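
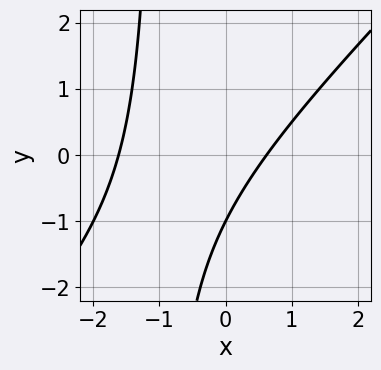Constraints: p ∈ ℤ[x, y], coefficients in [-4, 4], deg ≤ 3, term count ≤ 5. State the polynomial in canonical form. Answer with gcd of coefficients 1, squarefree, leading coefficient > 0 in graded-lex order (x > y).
x^2 - x*y + x - y - 1

First, the degree is 2 — no degree-1 curve has this shape.
Then, from the axis intercepts and sections: it crosses the y-axis at the gridline y = -1.
Finally, fitting integer coefficients to these (and the overall shape) gives p.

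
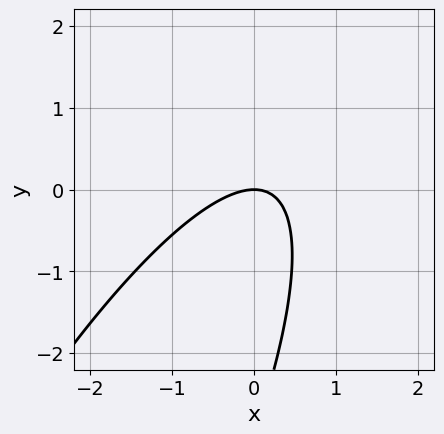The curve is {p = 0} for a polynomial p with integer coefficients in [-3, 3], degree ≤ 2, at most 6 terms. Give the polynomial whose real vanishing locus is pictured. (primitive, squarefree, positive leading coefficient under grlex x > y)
First, the degree is 2 — the shape is more complex than any degree-1 curve.
Then, against the integer gridlines: one x-axis crossing is at x = 0; it meets the y-axis at y = 0 (among the integer gridlines).
Finally, the integer polynomial consistent with all of this is the stated p.

3*x^2 - 3*x*y + y^2 + 3*y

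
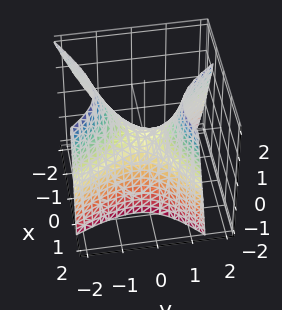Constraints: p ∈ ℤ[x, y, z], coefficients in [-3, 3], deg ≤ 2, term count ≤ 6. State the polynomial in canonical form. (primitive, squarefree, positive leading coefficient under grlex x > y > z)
3*x^2 - 3*x*y - 2*x*z - 3*y^2 + 3*z

The degree is 2 — a generic line meets the surface in up to 2 points.
Observable constraints: one x-axis crossing is at x = 0; one z-axis crossing is at z = 0; one y-axis crossing is at y = 0.
Putting this together gives p.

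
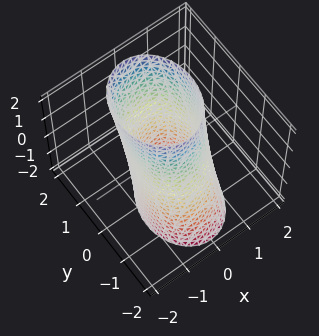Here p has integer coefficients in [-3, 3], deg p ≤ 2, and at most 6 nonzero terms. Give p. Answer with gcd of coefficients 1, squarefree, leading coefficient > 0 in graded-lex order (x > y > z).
First, degree: the shape is more complex than any degree-1 surface, so deg p = 2.
Next, observable constraints: the surface avoids every integer z-axis point in the box; among the integer gridlines, it crosses the x-axis at x ∈ {-1, 1}.
Finally, matching integer coefficients to the picture gives p.

3*x^2 + 2*y^2 - y*z - 3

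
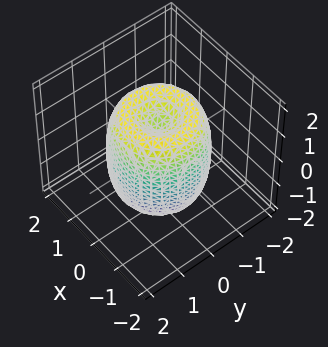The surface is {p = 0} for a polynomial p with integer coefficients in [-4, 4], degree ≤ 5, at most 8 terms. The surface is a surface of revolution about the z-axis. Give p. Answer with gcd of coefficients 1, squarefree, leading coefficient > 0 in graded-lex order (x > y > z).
2*x^4 + 4*x^2*y^2 + 2*y^4 - 3*x^2 - 3*y^2 + z^2 - 1

First, degree: the shape is more complex than any degree-3 surface, so deg p = 4.
Next, by symmetry, every cross-section ⟂ z is a circle, so x, y appear only via x² + y².
Next, from the visible intercepts: the z-axis gridline crossings are at z ∈ {-1, 1}; a circular section at z = 0 has radius between 1 and 2.
Finally, matching integer coefficients to the picture gives p.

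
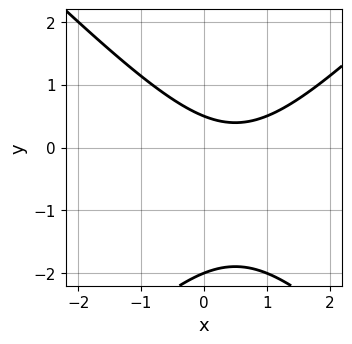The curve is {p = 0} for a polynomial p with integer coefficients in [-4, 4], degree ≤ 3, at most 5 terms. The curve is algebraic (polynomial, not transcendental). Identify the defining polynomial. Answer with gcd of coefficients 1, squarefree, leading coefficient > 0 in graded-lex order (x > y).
2*x^2 - 2*y^2 - 2*x - 3*y + 2

1. deg p = 2. A generic line meets the curve in up to 2 points.
2. From the axis intercepts and sections: no x-intercept at any integer in the box; one y-axis crossing is at y = -2.
3. Matching integer coefficients to the picture gives p.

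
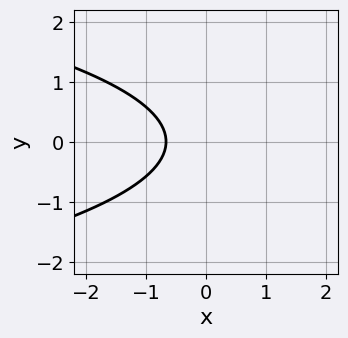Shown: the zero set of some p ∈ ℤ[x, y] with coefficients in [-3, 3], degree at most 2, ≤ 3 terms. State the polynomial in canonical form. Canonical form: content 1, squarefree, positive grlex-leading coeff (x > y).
3*y^2 + 3*x + 2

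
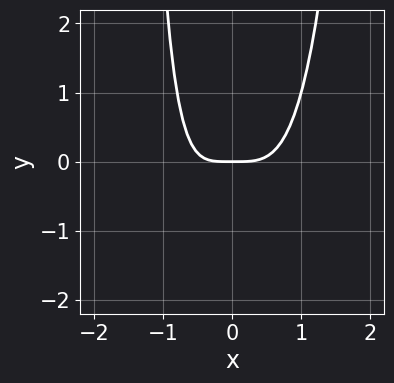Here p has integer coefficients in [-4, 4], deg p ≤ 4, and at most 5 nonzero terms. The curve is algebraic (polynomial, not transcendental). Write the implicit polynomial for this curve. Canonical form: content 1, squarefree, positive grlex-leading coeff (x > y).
1. The degree is 4 — a generic line meets the curve in up to 4 points.
2. From the axis intercepts and sections: it meets the x-axis at x = 0 (among the integer gridlines); it crosses the y-axis at the gridline y = 0.
3. Putting this together gives p.

3*x^4 - x*y - 2*y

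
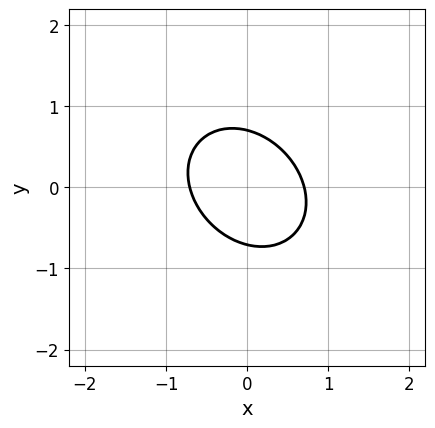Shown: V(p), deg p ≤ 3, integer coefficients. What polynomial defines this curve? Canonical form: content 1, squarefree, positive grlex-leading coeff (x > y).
deg p = 2. No degree-1 curve has this shape.
Putting this together gives p.

2*x^2 + x*y + 2*y^2 - 1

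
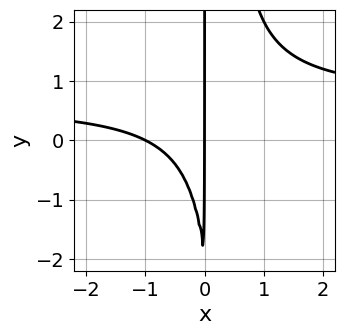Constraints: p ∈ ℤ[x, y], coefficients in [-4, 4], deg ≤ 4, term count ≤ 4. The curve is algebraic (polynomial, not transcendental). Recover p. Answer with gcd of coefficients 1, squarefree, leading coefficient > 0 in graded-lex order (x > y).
(a) Degree: no degree-2 curve has this shape, so deg p = 3.
(b) Reading off the gridlines: among the integer gridlines, it crosses the x-axis at x ∈ {-1, 0}; the visible y-axis segment lies entirely on the curve.
(c) The integer polynomial consistent with all of this is the stated p.

3*x^2*y - 2*x^2 - x*y - 2*x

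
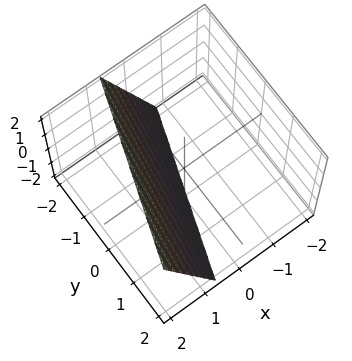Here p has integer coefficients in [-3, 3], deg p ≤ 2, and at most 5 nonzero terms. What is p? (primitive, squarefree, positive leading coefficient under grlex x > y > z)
3*x - y - z - 2

1. The degree is 1 — the surface is flat (a plane).
2. From the axis intercepts and sections: it meets the z-axis at z = -2 (among the integer gridlines); one y-axis crossing is at y = -2.
3. Together with the visible shape, these determine p as stated.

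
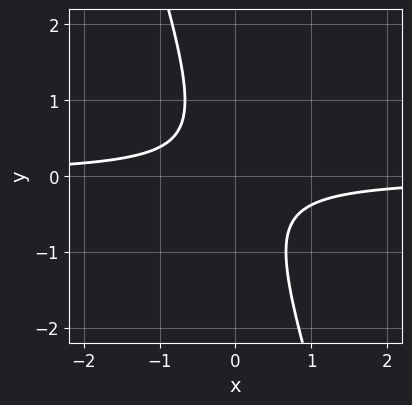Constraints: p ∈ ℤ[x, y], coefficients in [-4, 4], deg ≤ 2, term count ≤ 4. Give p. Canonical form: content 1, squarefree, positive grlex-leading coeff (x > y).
3*x*y + y^2 + 1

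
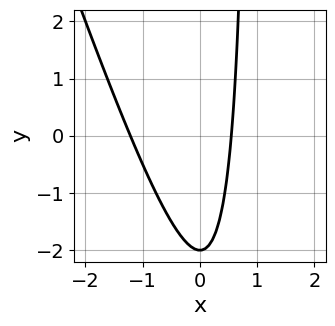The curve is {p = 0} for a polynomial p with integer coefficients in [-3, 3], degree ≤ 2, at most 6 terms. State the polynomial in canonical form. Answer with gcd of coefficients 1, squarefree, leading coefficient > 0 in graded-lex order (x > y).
First, the degree is 2 — the shape is more complex than any degree-1 curve.
Next, from the axis intercepts and sections: it crosses the y-axis at the gridline y = -2.
Finally, matching integer coefficients to the picture gives p.

3*x^2 + x*y + 2*x - y - 2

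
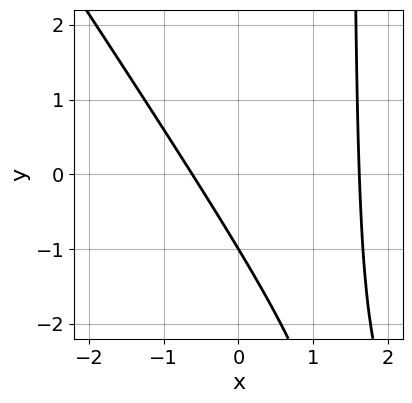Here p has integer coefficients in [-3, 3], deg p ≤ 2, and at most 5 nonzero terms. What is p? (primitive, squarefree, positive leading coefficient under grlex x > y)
Degree: a generic line meets the curve in up to 2 points, so deg p = 2.
Checking where it meets the axes: it meets the y-axis at y = -1 (among the integer gridlines).
Putting this together gives p.

3*x^2 + 2*x*y - 3*x - 3*y - 3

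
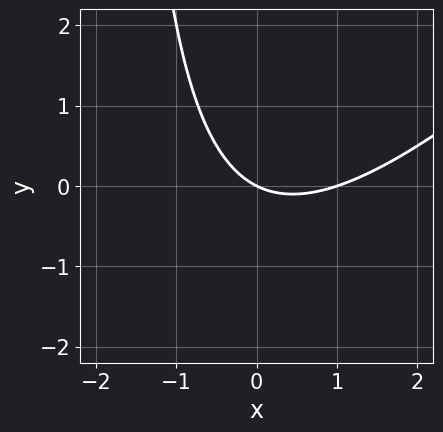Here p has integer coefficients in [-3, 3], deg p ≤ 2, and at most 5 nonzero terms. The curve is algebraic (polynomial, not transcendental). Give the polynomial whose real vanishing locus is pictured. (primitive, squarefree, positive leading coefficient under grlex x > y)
First, degree: no degree-1 curve has this shape, so deg p = 2.
Next, from the visible intercepts: the x-axis gridline crossings are at x ∈ {0, 1}; one y-axis crossing is at y = 0.
Finally, putting this together gives p.

x^2 - x*y - x - 2*y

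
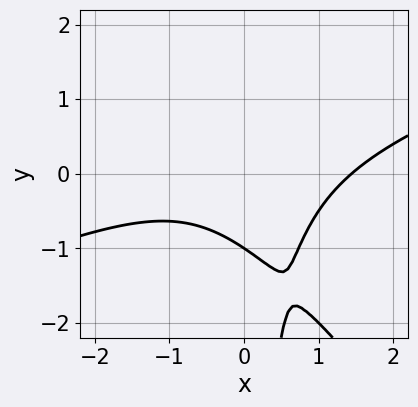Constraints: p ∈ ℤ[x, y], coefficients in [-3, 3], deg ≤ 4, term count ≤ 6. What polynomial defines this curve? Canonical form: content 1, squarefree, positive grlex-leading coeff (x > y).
1. The degree is 3 — no degree-2 curve has this shape.
2. Observable constraints: it crosses the y-axis at the gridline y = -1.
3. Assembling these constraints gives the stated polynomial.

x^3 - 2*x^2*y - 2*x*y^2 - 3*y - 3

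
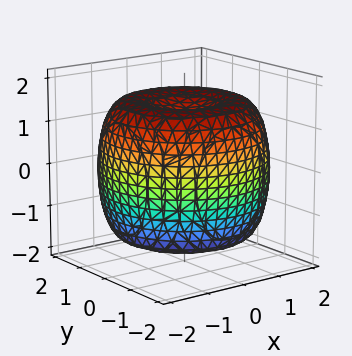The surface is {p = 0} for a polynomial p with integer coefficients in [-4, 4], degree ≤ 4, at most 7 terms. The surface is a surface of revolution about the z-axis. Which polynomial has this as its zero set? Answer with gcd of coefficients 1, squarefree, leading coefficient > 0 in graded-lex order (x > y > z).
x^4 + 2*x^2*y^2 + y^4 - 3*x^2 - 3*y^2 + 2*z^2 - 3

The degree is 4 — the shape is more complex than any degree-3 surface.
Symmetries: every cross-section ⟂ z is a circle, so x, y appear only via x² + y².
From the visible intercepts: a circular section at z = 0 has radius between 1 and 2.
These observations pin down the coefficients.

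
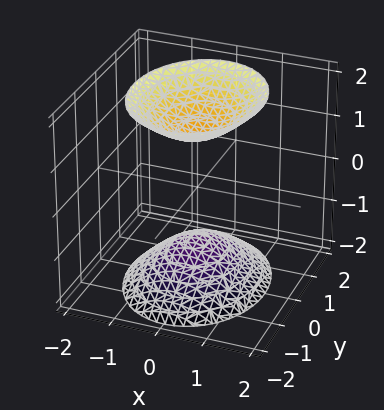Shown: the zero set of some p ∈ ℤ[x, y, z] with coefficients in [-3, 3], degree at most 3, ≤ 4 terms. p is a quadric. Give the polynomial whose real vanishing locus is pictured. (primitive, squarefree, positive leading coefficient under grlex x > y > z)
3*x^2 + 2*y^2 - 2*z^2 + 3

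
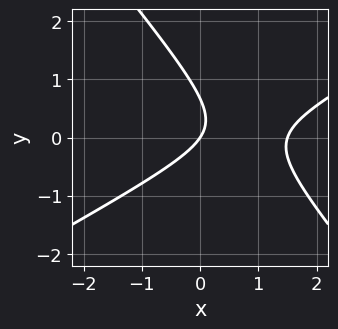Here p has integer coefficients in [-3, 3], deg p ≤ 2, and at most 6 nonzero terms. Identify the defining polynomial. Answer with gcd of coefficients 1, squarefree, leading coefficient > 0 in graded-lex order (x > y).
2*x^2 - 2*x*y - 3*y^2 - 3*x + 2*y

Degree: a generic line meets the curve in up to 2 points, so deg p = 2.
Checking where it meets the axes: it crosses the x-axis at the gridline x = 0; one y-axis crossing is at y = 0.
These observations pin down the coefficients.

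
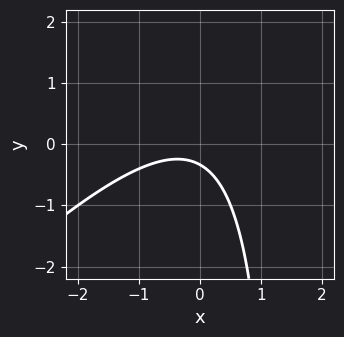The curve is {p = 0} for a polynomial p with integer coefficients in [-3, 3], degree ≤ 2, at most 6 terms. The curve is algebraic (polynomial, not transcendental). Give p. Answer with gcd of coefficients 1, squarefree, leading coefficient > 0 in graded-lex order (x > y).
1. deg p = 2.
2. From the visible intercepts: it misses every integer gridline on the x-axis.
3. Fitting integer coefficients to these (and the overall shape) gives p.

2*x^2 - 2*x*y + x + 3*y + 1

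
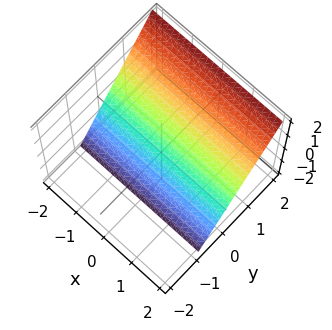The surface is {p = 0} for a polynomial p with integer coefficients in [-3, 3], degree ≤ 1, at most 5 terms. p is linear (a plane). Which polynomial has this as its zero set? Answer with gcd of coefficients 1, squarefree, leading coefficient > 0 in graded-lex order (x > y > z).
3*y - 2*z - 2

1. Degree: the surface is flat (a plane), so deg p = 1.
2. Observable constraints: no x-intercept at any integer in the box; it crosses the z-axis at the gridline z = -1.
3. Fitting integer coefficients to these (and the overall shape) gives p.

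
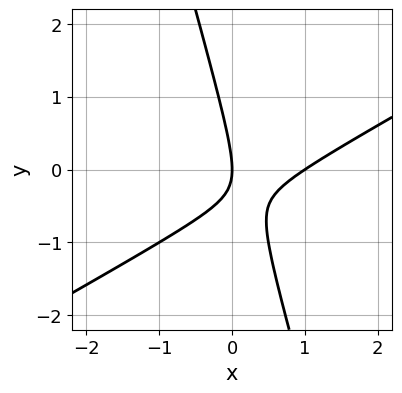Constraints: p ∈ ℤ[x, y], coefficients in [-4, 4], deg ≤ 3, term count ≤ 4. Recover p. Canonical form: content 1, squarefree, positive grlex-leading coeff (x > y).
2*x^2 - 3*x*y - y^2 - 2*x

1. deg p = 2. No degree-1 curve has this shape.
2. From the visible intercepts: one y-axis crossing is at y = 0; the x-axis gridline crossings are at x ∈ {0, 1}.
3. Matching integer coefficients to the picture gives p.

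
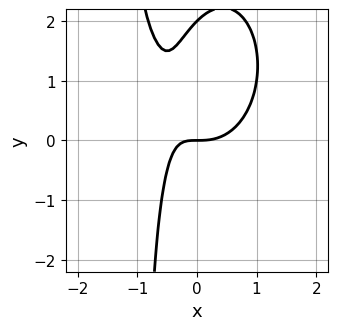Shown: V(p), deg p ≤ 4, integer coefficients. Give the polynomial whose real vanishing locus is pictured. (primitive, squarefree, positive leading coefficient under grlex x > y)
3*x^3 + x*y^2 - 3*x*y + y^2 - 2*y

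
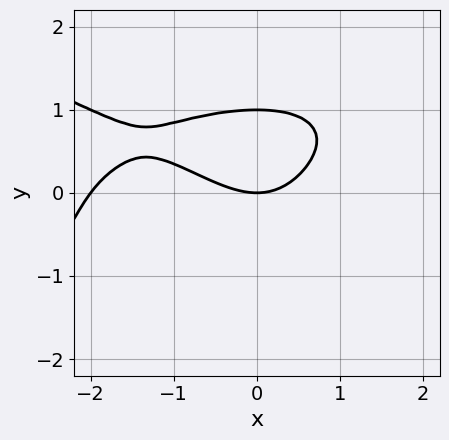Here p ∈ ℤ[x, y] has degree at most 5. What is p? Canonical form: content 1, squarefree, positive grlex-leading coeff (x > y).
3*y^4 + x^3 + 2*x^2 - 3*y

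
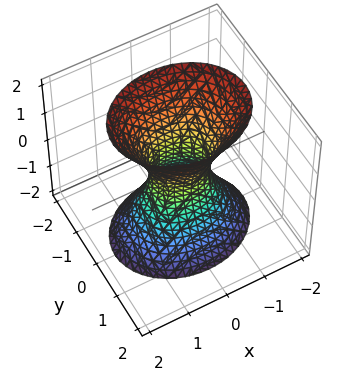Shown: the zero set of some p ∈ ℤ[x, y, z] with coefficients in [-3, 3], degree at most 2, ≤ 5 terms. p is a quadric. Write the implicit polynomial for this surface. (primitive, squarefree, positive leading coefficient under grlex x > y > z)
2*x^2 + 3*y^2 - z^2 - 1

1. The degree is 2 — an hourglass — one-sheet hyperboloid; a quadric.
2. Symmetries: mirror symmetry x ↦ −x ⇒ only even powers of x; it's symmetric under z → −z, forcing even powers of z; the y ↦ −y reflection is a symmetry, so y appears only in even powers.
3. From the visible intercepts: no z-intercept at any integer in the box.
4. These observations pin down the coefficients.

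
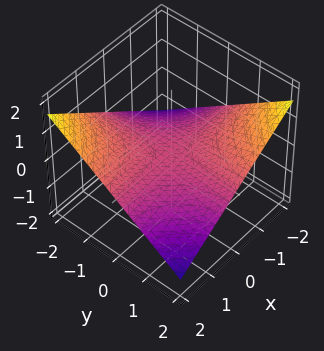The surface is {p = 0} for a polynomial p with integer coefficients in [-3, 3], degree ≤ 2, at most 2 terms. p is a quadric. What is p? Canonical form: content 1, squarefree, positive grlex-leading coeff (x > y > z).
x*y + 3*z

(a) The degree is 2 — a hyperbolic paraboloid; a quadric.
(b) Observable constraints: every point of the y-axis in the box is on the surface; it crosses the z-axis at the gridline z = 0; every point of the x-axis in the box is on the surface.
(c) Fitting integer coefficients to these (and the overall shape) gives p.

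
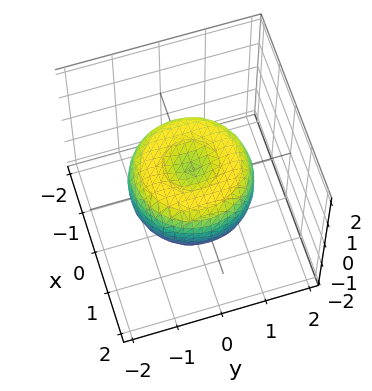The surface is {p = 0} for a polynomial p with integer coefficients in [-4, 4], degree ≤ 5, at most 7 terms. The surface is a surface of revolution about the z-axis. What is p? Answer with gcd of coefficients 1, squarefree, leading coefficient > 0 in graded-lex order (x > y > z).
First, the degree is 4 — no degree-3 surface has this shape.
Then, by symmetry, every cross-section ⟂ z is a circle, so x, y appear only via x² + y².
Then, observable constraints: a circular section at z = 0 has radius between 1 and 2.
Finally, the integer polynomial consistent with all of this is the stated p.

2*x^4 + 4*x^2*y^2 + 2*y^4 - 3*x^2 - 3*y^2 + 3*z^2 - 1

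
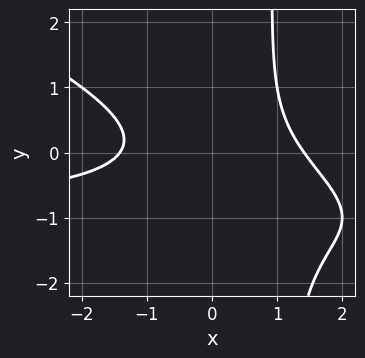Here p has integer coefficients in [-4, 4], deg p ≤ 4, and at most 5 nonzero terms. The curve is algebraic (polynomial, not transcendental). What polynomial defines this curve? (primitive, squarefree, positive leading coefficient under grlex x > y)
1. The degree is 3 — the shape is more complex than any degree-2 curve.
2. From the axis intercepts and sections: no y-intercept at any integer in the box.
3. Matching integer coefficients to the picture gives p.

x^2*y + 2*x*y^2 + x^2 - 2*y^2 - 2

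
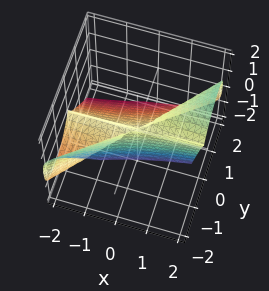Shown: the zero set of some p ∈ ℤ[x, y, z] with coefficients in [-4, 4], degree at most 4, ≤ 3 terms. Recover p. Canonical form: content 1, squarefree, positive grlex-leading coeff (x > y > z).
x*y^2 - y^3 - z^3

1. The degree is 3 — no degree-2 surface has this shape.
2. Observable constraints: every point of the x-axis in the box is on the surface; it crosses the z-axis at the gridline z = 0.
3. Matching integer coefficients to the picture gives p.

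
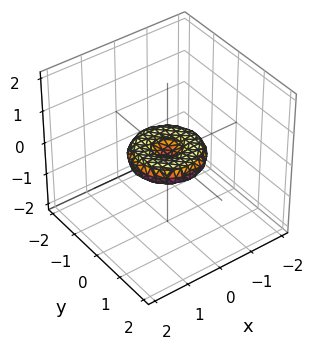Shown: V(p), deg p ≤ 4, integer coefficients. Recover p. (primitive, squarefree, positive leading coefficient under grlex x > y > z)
(a) deg p = 4. The shape is more complex than any degree-3 surface.
(b) Symmetries: the surface is invariant under rotation about z: p = q(x² + y², z).
(c) From the visible intercepts: a circular section at z = 0 has radius exactly 1; it meets the z-axis at z = 0 (among the integer gridlines); among the integer gridlines, it crosses the y-axis at y ∈ {-1, 0, 1}; among the integer gridlines, it crosses the x-axis at x ∈ {-1, 0, 1}.
(d) The integer polynomial consistent with all of this is the stated p.

x^4 + 2*x^2*y^2 + y^4 - x^2 - y^2 + 3*z^2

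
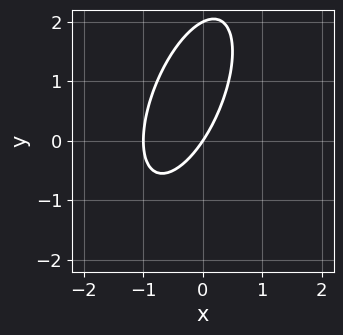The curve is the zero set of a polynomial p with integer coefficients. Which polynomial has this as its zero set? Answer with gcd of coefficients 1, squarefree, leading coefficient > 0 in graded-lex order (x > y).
The degree is 2 — no degree-1 curve has this shape.
Observable constraints: among the integer gridlines, it crosses the x-axis at x ∈ {-1, 0}; the y-axis gridline crossings are at y ∈ {0, 2}.
The integer polynomial consistent with all of this is the stated p.

3*x^2 - 2*x*y + y^2 + 3*x - 2*y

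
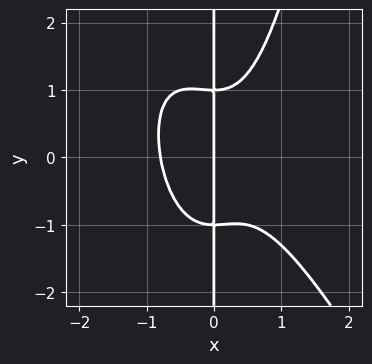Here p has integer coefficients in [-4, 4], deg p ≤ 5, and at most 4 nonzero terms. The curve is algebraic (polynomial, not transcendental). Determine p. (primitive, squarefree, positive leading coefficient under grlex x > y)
1. Degree: a generic line meets the curve in up to 4 points, so deg p = 4.
2. Checking where it meets the axes: every point of the y-axis in the box is on the curve; it crosses the x-axis at the gridline x = 0.
3. The integer polynomial consistent with all of this is the stated p.

2*x^4 + x^3*y - x*y^2 + x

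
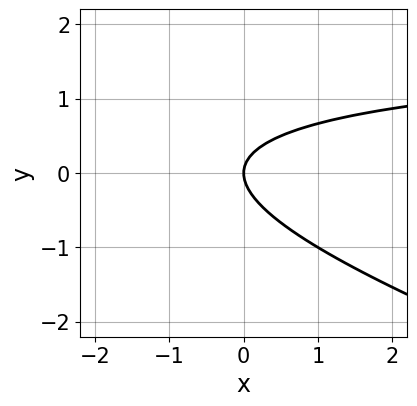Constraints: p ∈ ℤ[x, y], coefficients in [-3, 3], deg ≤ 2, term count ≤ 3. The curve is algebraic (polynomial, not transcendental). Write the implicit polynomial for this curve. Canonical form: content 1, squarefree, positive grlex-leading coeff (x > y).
x*y + 3*y^2 - 2*x

First, deg p = 2. The shape is more complex than any degree-1 curve.
Next, from the visible intercepts: it crosses the y-axis at the gridline y = 0; it crosses the x-axis at the gridline x = 0.
Finally, the integer polynomial consistent with all of this is the stated p.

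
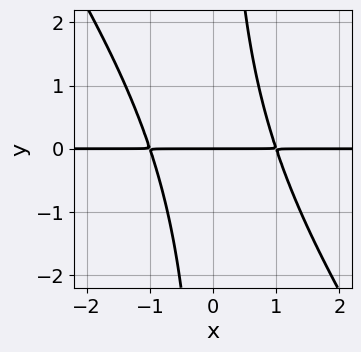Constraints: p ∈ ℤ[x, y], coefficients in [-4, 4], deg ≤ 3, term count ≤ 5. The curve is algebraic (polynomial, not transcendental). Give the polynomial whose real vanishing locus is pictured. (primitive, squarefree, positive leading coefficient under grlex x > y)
The degree is 3 — the shape is more complex than any degree-2 curve.
Observable constraints: the visible x-axis segment lies entirely on the curve; it crosses the y-axis at the gridline y = 0.
Assembling these constraints gives the stated polynomial.

3*x^2*y + 2*x*y^2 - 3*y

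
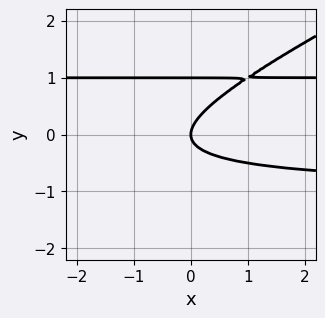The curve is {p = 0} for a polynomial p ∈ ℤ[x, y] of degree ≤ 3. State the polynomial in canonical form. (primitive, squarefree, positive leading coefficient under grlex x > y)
x*y^2 - 2*y^3 + 2*y^2 - x

(a) deg p = 3. The shape is more complex than any degree-2 curve.
(b) Checking where it meets the axes: among the integer gridlines, it crosses the y-axis at y ∈ {0, 1}; one x-axis crossing is at x = 0.
(c) Putting this together gives p.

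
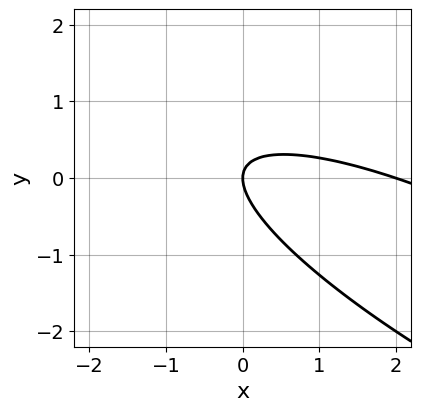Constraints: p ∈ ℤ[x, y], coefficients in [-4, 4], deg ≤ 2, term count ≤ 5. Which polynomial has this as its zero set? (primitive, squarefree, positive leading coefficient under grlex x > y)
x^2 + 3*x*y + 3*y^2 - 2*x

(a) Degree: no degree-1 curve has this shape, so deg p = 2.
(b) Against the integer gridlines: the x-axis gridline crossings are at x ∈ {0, 2}; it crosses the y-axis at the gridline y = 0.
(c) Matching integer coefficients to the picture gives p.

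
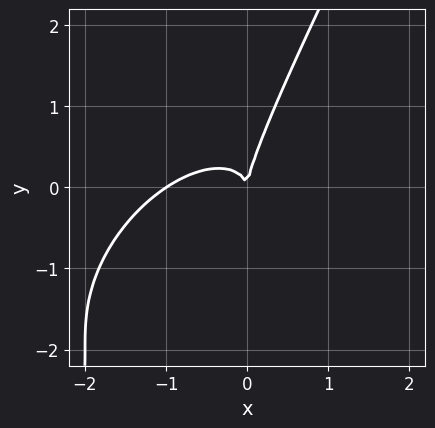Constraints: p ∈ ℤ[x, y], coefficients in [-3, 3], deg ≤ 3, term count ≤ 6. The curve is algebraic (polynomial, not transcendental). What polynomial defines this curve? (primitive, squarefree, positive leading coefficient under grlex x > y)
First, deg p = 3.
Then, from the visible intercepts: the x-axis gridline crossings are at x ∈ {-1, 0}; it meets the y-axis at y = 0 (among the integer gridlines).
Finally, solving for integer coefficients yields p as stated.

2*x^3 - 3*x^2*y + 3*x*y^2 - y^3 + 2*x^2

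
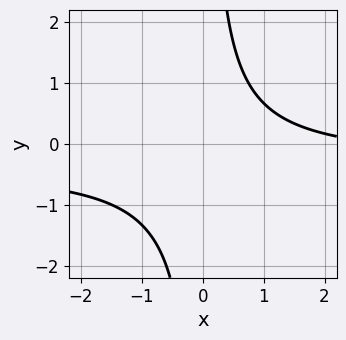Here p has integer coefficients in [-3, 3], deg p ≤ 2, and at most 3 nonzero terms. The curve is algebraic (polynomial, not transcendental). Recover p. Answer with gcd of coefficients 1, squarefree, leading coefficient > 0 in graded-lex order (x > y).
3*x*y + x - 3

Degree: the shape is more complex than any degree-1 curve, so deg p = 2.
Observable constraints: no x-intercept at any integer in the box; it misses every integer gridline on the y-axis.
Fitting integer coefficients to these (and the overall shape) gives p.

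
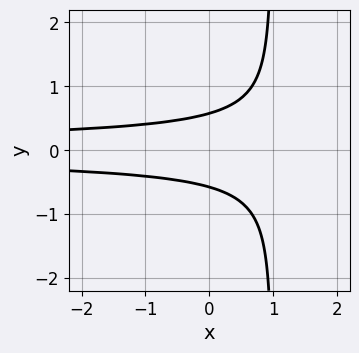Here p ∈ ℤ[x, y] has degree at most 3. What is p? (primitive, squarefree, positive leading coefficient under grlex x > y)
First, the degree is 3 — a generic line meets the curve in up to 3 points.
Next, symmetries: mirror symmetry y ↦ −y ⇒ only even powers of y.
Then, observable constraints: it misses every integer gridline on the x-axis.
Finally, matching integer coefficients to the picture gives p.

3*x*y^2 - 3*y^2 + 1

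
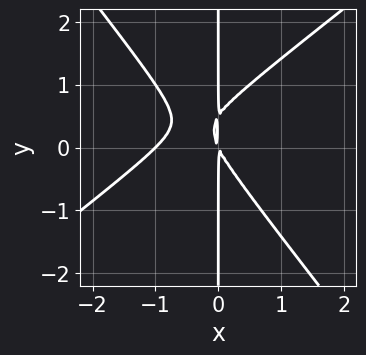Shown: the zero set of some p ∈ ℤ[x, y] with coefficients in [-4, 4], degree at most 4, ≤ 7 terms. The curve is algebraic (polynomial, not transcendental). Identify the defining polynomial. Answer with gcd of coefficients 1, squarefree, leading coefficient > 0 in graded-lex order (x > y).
2*x^3 - x^2*y - 2*x*y^2 + 2*x^2 + x*y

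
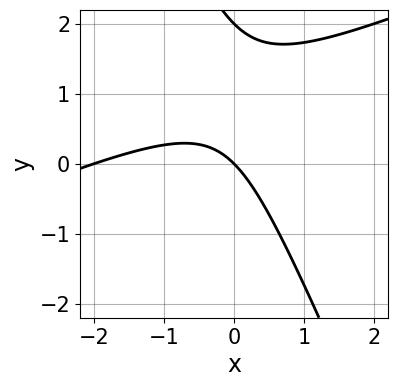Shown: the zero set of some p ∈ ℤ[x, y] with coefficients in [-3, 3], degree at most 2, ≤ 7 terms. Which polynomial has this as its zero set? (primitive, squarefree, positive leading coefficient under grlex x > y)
x^2 - 2*x*y - y^2 + 2*x + 2*y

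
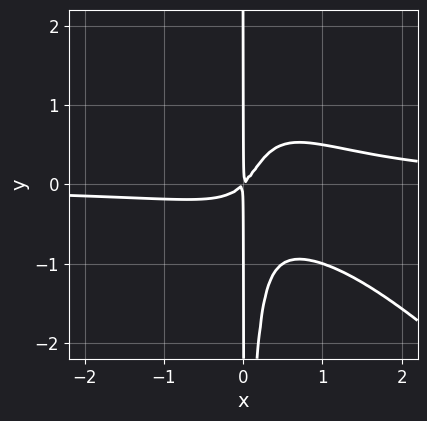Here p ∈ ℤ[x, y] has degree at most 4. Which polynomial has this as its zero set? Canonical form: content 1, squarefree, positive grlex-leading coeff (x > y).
First, degree: a generic line meets the curve in up to 4 points, so deg p = 4.
Then, checking where it meets the axes: the visible y-axis segment lies entirely on the curve.
Finally, together with the visible shape, these determine p as stated.

2*x^3*y + 2*x^2*y^2 - 2*x^2*y - x^2 + x*y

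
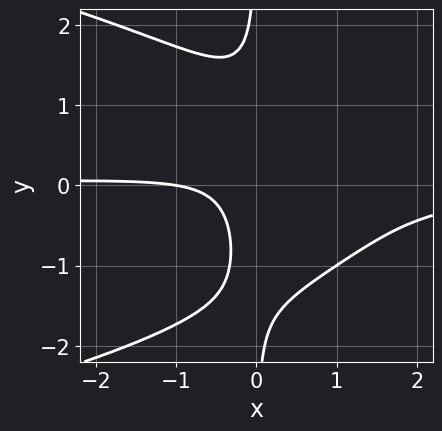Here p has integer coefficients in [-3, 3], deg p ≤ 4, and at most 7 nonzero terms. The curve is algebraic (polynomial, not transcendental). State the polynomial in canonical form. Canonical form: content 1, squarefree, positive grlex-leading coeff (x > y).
2*x*y^3 + 3*x^2*y - 3*x*y + x + 1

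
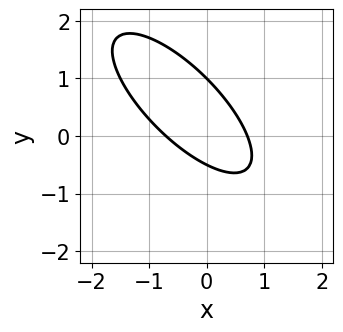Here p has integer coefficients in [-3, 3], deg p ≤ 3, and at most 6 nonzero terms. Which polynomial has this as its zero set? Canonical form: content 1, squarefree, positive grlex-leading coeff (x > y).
2*x^2 + 3*x*y + 2*y^2 - y - 1

1. Degree: no degree-1 curve has this shape, so deg p = 2.
2. From the visible intercepts: it crosses the y-axis at the gridline y = 1.
3. The integer polynomial consistent with all of this is the stated p.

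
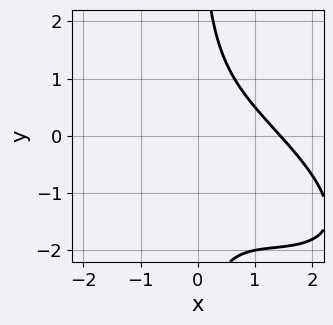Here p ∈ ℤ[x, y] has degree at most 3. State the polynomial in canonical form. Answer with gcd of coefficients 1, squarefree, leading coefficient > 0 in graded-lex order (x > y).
x^3 + 2*x^2*y + 2*x*y^2 + x*y - 3

(a) The degree is 3 — the shape is more complex than any degree-2 curve.
(b) Against the integer gridlines: it misses every integer gridline on the y-axis.
(c) Assembling these constraints gives the stated polynomial.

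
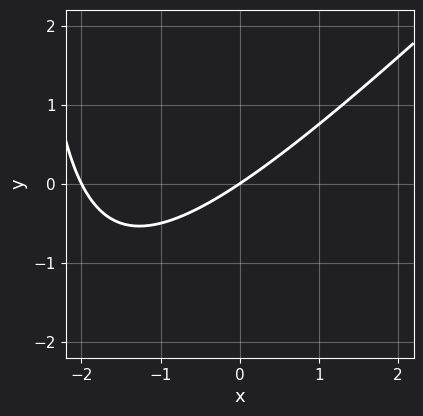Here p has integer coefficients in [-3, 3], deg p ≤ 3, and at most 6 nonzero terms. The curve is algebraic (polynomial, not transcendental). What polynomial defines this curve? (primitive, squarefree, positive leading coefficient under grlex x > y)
1. deg p = 2. No degree-1 curve has this shape.
2. From the axis intercepts and sections: the x-axis gridline crossings are at x ∈ {-2, 0}; one y-axis crossing is at y = 0.
3. Matching integer coefficients to the picture gives p.

x^2 - x*y + 2*x - 3*y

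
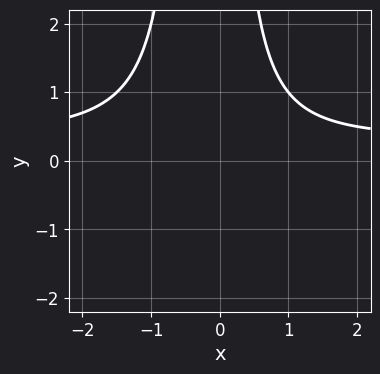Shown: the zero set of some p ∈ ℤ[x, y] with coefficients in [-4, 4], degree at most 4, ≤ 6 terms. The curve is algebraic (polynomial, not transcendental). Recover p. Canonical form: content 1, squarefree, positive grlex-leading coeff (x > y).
3*x^2*y - x^2 + x*y - 3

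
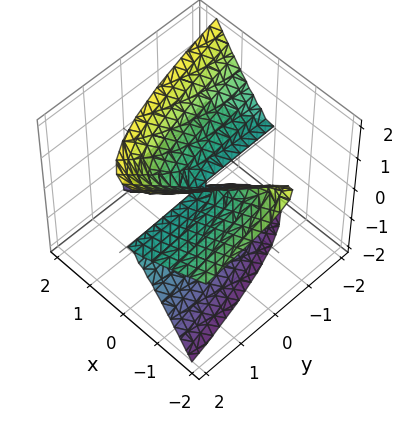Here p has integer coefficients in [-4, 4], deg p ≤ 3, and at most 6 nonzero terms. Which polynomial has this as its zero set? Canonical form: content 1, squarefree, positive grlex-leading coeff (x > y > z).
Degree: a generic line meets the surface in up to 3 points, so deg p = 3.
Observable constraints: the visible y-axis segment lies entirely on the surface; one x-axis crossing is at x = 0.
These observations pin down the coefficients.

x^3 + 2*x^2*z + y*z^2 - z^3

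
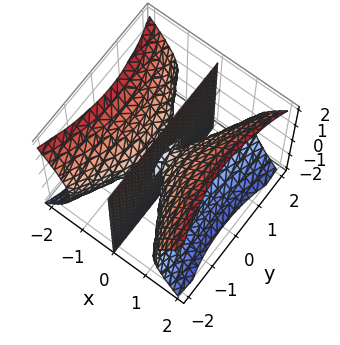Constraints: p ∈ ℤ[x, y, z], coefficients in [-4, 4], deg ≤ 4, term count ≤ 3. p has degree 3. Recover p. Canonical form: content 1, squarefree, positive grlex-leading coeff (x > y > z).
3*x^3 - x*y^2 - 2*x*z^2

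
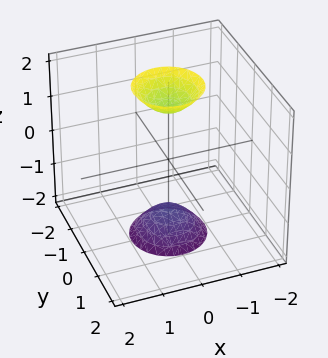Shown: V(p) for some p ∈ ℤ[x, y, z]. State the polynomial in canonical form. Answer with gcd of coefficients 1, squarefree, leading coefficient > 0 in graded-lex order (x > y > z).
3*x^2 + 3*y^2 - z^2 + 2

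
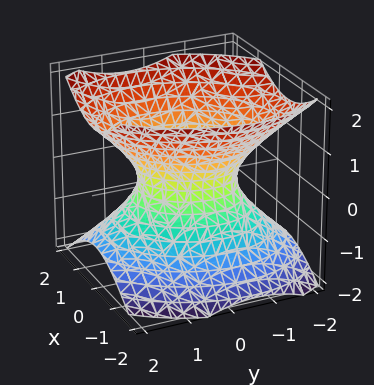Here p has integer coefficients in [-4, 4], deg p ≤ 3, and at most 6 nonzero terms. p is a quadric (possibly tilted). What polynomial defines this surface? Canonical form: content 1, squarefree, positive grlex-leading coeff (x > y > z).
(a) deg p = 2.
(b) Reading off the gridlines: the surface avoids every integer z-axis point in the box; the y-axis gridline crossings are at y ∈ {-1, 1}.
(c) The integer polynomial consistent with all of this is the stated p.

3*x^2 - x*y + 2*y^2 - 3*z^2 - 2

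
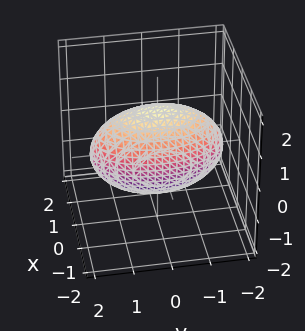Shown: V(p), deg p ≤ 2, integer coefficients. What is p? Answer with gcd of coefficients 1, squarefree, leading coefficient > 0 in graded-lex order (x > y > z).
3*x^2 + y^2 + 2*z^2 - 3

(a) Degree: bounded and convex; a quadric, so deg p = 2.
(b) Symmetries: it's symmetric under y → −y, forcing even powers of y; it's symmetric under x → −x, forcing even powers of x; mirror symmetry z ↦ −z ⇒ only even powers of z.
(c) From the visible intercepts: among the integer gridlines, it crosses the x-axis at x ∈ {-1, 1}.
(d) Solving for integer coefficients yields p as stated.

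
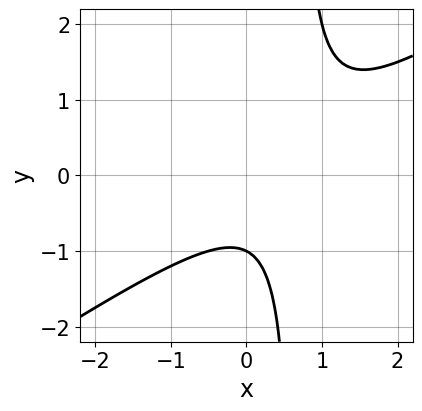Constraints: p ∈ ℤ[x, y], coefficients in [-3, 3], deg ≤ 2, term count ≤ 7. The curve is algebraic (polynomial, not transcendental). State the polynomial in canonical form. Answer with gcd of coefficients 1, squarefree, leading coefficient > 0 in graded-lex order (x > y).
(a) Degree: no degree-1 curve has this shape, so deg p = 2.
(b) Checking where it meets the axes: it crosses the y-axis at the gridline y = -1; no x-intercept at any integer in the box.
(c) Solving for integer coefficients yields p as stated.

2*x^2 - 3*x*y - 2*x + 2*y + 2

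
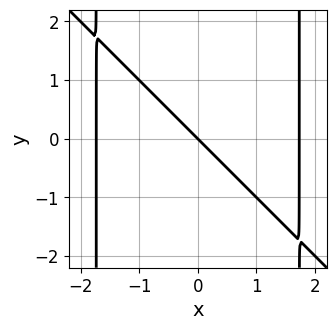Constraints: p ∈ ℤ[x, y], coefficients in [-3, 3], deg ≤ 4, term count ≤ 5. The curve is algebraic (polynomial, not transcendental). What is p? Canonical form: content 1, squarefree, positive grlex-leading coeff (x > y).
x^3 + x^2*y - 3*x - 3*y

1. The degree is 3 — no degree-2 curve has this shape.
2. From the axis intercepts and sections: it meets the x-axis at x = 0 (among the integer gridlines); one y-axis crossing is at y = 0.
3. Putting this together gives p.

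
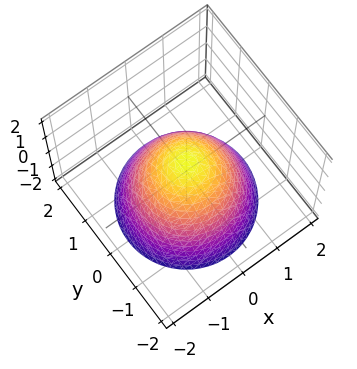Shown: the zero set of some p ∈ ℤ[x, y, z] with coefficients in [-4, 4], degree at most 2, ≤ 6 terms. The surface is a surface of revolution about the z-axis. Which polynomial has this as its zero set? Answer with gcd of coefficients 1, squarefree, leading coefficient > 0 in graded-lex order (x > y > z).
3*x^2 + 3*y^2 + 3*z - 2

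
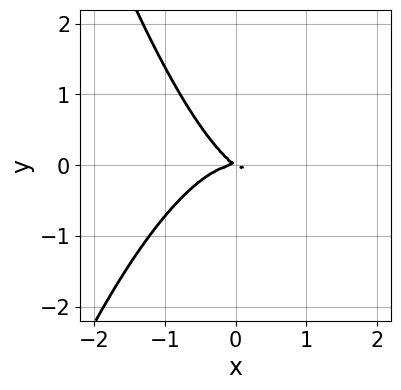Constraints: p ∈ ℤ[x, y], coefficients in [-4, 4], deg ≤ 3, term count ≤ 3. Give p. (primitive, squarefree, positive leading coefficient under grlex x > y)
3*x^3 + 2*x*y + 3*y^2

First, the degree is 3 — a generic line meets the curve in up to 3 points.
Then, reading off the gridlines: it crosses the x-axis at the gridline x = 0; it crosses the y-axis at the gridline y = 0.
Finally, solving for integer coefficients yields p as stated.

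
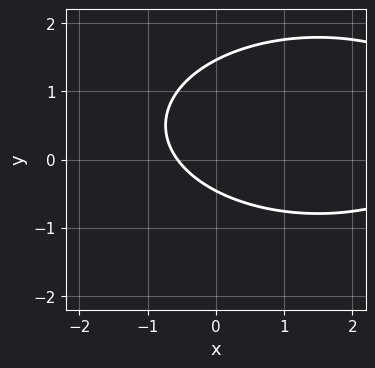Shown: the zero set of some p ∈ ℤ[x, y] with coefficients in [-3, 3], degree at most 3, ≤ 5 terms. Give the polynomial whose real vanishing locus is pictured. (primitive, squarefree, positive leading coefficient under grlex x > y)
x^2 + 3*y^2 - 3*x - 3*y - 2

(a) deg p = 2.
(b) The integer polynomial consistent with all of this is the stated p.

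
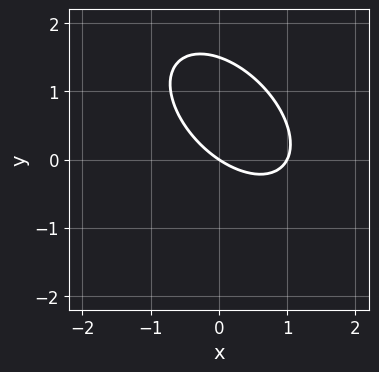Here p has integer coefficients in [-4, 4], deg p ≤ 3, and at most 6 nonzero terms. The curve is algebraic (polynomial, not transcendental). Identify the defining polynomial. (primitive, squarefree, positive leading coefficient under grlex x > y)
2*x^2 + 2*x*y + 2*y^2 - 2*x - 3*y

First, degree: no degree-1 curve has this shape, so deg p = 2.
Next, reading off the gridlines: among the integer gridlines, it crosses the x-axis at x ∈ {0, 1}; it crosses the y-axis at the gridline y = 0.
Finally, assembling these constraints gives the stated polynomial.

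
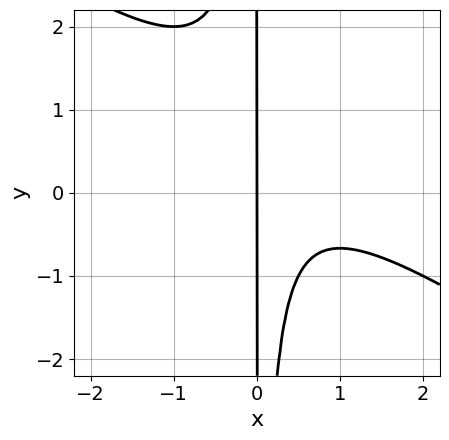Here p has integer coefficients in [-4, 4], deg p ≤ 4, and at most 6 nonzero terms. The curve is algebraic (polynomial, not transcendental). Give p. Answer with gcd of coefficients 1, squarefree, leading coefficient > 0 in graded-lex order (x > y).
2*x^3 + 3*x^2*y - 2*x^2 + 2*x

1. The degree is 3 — the shape is more complex than any degree-2 curve.
2. Checking where it meets the axes: one x-axis crossing is at x = 0; every point of the y-axis in the box is on the curve.
3. Matching integer coefficients to the picture gives p.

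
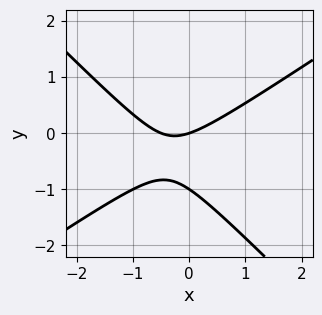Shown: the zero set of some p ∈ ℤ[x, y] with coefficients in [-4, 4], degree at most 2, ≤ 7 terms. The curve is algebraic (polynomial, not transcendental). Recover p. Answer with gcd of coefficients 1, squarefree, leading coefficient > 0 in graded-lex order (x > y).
2*x^2 - x*y - 3*y^2 + x - 3*y

1. deg p = 2. The shape is more complex than any degree-1 curve.
2. Observable constraints: one x-axis crossing is at x = 0; among the integer gridlines, it crosses the y-axis at y ∈ {-1, 0}.
3. Together with the visible shape, these determine p as stated.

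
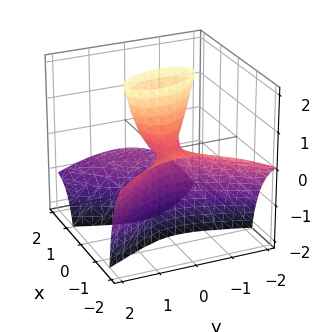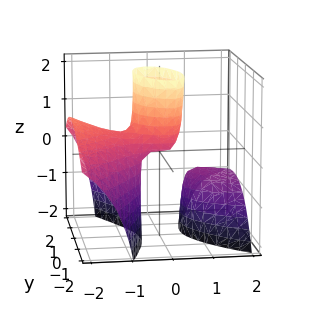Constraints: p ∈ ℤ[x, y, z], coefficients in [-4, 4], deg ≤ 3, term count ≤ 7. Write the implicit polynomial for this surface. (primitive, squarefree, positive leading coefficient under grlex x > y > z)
x^3 + 3*x^2*z + x*y*z + 2*y^2 - z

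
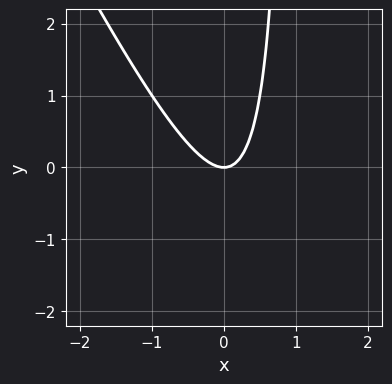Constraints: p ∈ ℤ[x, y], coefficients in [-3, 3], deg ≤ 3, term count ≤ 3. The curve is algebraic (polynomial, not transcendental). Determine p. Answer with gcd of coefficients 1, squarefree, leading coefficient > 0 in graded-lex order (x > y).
2*x^2 + x*y - y

(a) Degree: the shape is more complex than any degree-1 curve, so deg p = 2.
(b) Against the integer gridlines: it meets the y-axis at y = 0 (among the integer gridlines); it meets the x-axis at x = 0 (among the integer gridlines).
(c) The integer polynomial consistent with all of this is the stated p.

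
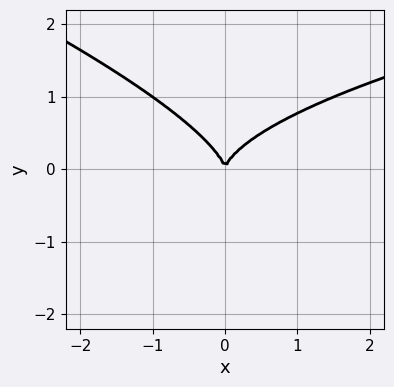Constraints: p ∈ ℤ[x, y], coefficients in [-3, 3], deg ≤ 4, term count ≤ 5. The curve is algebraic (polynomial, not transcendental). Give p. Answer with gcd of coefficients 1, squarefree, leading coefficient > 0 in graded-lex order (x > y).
x*y^2 + 3*y^3 - 2*x^2

1. deg p = 3. No degree-2 curve has this shape.
2. Checking where it meets the axes: it meets the y-axis at y = 0 (among the integer gridlines); it meets the x-axis at x = 0 (among the integer gridlines).
3. Assembling these constraints gives the stated polynomial.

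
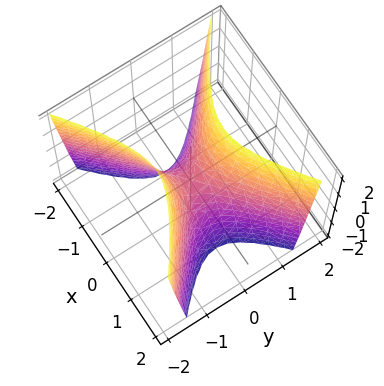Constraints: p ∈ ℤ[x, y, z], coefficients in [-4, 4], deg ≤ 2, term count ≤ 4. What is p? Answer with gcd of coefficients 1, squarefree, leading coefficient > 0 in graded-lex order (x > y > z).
First, deg p = 2.
Then, symmetries: it's symmetric under x → −x, forcing even powers of x; mirror symmetry y ↦ −y ⇒ only even powers of y.
Next, from the axis intercepts and sections: one x-axis crossing is at x = 0; it meets the z-axis at z = 0 (among the integer gridlines); it crosses the y-axis at the gridline y = 0.
Finally, the integer polynomial consistent with all of this is the stated p.

2*x^2 - 3*y^2 + z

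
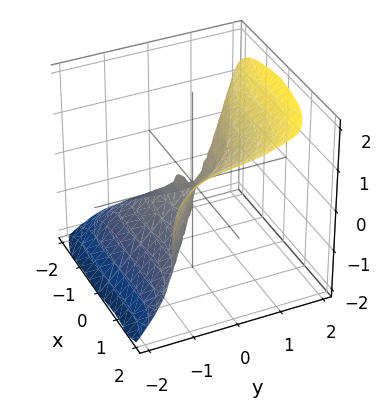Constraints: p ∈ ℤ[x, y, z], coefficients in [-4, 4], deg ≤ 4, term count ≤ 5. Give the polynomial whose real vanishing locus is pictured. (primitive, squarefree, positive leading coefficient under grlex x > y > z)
deg p = 3. No degree-2 surface has this shape.
Checking where it meets the axes: it crosses the y-axis at the gridline y = 0; one z-axis crossing is at z = 0; one x-axis crossing is at x = 0.
These observations pin down the coefficients.

x^3 + 2*y^3 - 2*z^3 + x*y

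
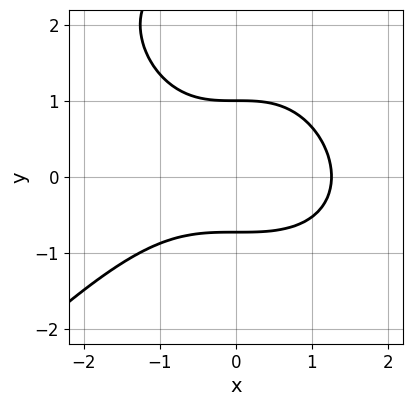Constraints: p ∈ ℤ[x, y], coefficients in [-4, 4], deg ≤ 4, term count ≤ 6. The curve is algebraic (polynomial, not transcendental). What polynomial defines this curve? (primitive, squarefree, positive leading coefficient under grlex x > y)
x^3 - y^3 + 3*y^2 - 2

First, the degree is 3 — no degree-2 curve has this shape.
Then, from the visible intercepts: it meets the y-axis at y = 1 (among the integer gridlines).
Finally, together with the visible shape, these determine p as stated.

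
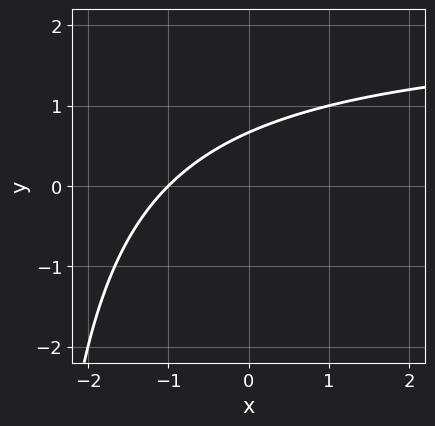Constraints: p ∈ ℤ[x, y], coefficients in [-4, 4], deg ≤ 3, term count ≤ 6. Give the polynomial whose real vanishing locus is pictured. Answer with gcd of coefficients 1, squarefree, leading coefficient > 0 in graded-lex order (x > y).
x*y - 2*x + 3*y - 2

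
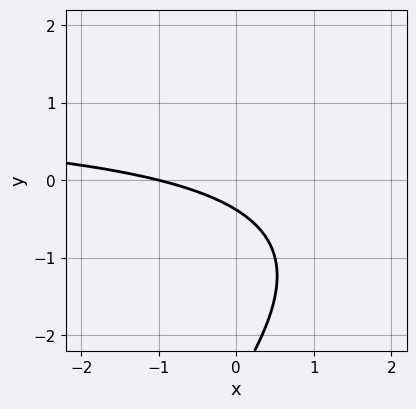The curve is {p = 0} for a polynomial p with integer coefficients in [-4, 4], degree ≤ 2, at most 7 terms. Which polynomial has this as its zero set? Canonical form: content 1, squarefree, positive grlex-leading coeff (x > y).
Degree: no degree-1 curve has this shape, so deg p = 2.
Against the integer gridlines: one x-axis crossing is at x = -1.
Assembling these constraints gives the stated polynomial.

x*y - y^2 - x - 3*y - 1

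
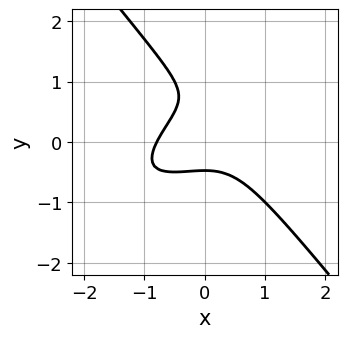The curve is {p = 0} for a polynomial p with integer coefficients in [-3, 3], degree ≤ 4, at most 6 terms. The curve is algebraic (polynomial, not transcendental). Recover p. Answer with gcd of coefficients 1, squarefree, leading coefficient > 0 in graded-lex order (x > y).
(a) Degree: the shape is more complex than any degree-2 curve, so deg p = 3.
(b) Matching integer coefficients to the picture gives p.

2*x^3 - 3*x^2*y + 3*y^3 - 3*y^2 + 1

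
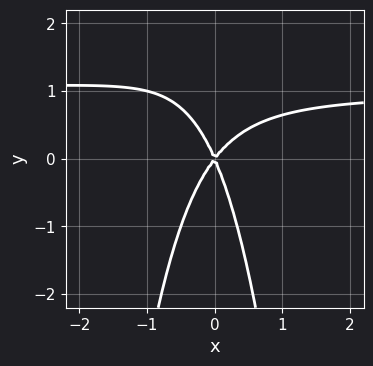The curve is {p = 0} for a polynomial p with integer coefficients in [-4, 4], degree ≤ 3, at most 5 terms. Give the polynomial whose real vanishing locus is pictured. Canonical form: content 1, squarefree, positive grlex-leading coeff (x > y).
3*x^2*y - 3*x^2 + x*y + y^2

(a) Degree: a generic line meets the curve in up to 3 points, so deg p = 3.
(b) From the axis intercepts and sections: it crosses the y-axis at the gridline y = 0; one x-axis crossing is at x = 0.
(c) Matching integer coefficients to the picture gives p.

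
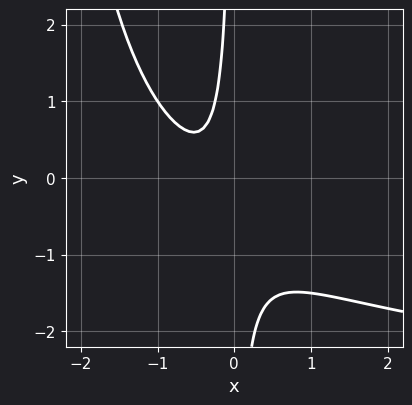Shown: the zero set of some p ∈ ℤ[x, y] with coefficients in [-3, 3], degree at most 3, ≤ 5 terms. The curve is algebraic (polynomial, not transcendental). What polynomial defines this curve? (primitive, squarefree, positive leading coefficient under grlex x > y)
x^2*y + 3*x^2 + 3*x*y + 2*x + 1

1. Degree: a generic line meets the curve in up to 3 points, so deg p = 3.
2. Reading off the gridlines: the curve avoids every integer y-axis point in the box; no x-intercept at any integer in the box.
3. Matching integer coefficients to the picture gives p.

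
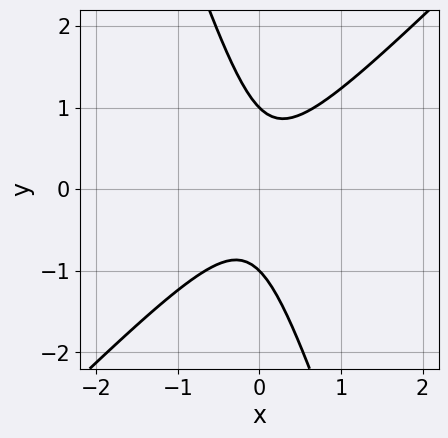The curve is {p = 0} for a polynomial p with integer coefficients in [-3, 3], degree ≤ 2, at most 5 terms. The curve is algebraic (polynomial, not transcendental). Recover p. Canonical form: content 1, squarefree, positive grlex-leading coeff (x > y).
Degree: no degree-1 curve has this shape, so deg p = 2.
From the axis intercepts and sections: the y-axis gridline crossings are at y ∈ {-1, 1}; the curve avoids every integer x-axis point in the box.
Fitting integer coefficients to these (and the overall shape) gives p.

3*x^2 - 2*x*y - y^2 + 1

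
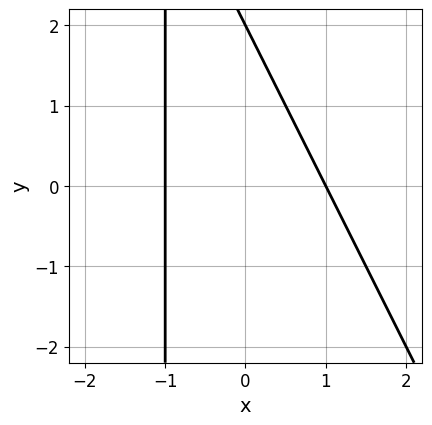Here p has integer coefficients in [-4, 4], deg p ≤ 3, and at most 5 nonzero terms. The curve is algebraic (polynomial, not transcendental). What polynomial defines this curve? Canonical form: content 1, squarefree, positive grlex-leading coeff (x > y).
2*x^2 + x*y + y - 2

1. Degree: the shape is more complex than any degree-1 curve, so deg p = 2.
2. Checking where it meets the axes: the x-axis gridline crossings are at x ∈ {-1, 1}; it meets the y-axis at y = 2 (among the integer gridlines).
3. Assembling these constraints gives the stated polynomial.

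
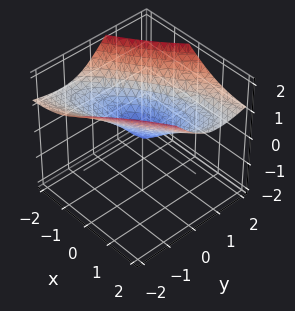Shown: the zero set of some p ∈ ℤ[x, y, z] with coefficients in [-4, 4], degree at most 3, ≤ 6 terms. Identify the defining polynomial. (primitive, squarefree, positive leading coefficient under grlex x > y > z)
First, degree: a generic line meets the surface in up to 3 points, so deg p = 3.
Next, checking where it meets the axes: one x-axis crossing is at x = 0; one z-axis crossing is at z = 0.
Finally, assembling these constraints gives the stated polynomial.

2*x*y*z + z^3 - x^2 - 2*y^2 + z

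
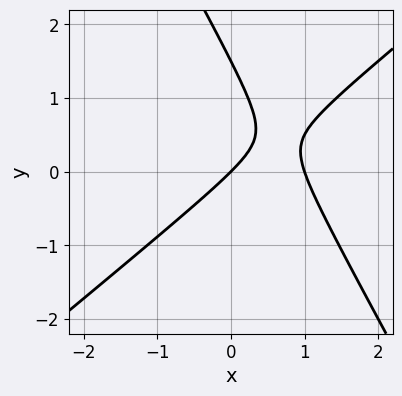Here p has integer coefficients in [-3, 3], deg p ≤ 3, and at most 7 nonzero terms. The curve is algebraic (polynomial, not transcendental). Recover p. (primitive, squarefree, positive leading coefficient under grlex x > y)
3*x^2 - 2*x*y - 2*y^2 - 3*x + 3*y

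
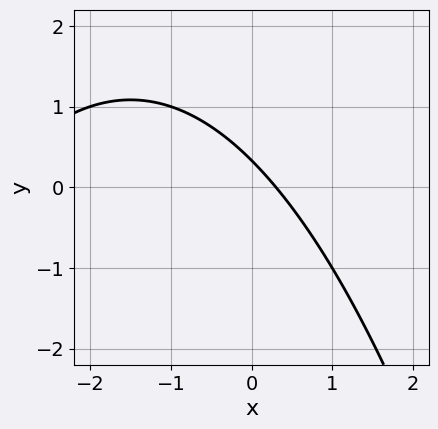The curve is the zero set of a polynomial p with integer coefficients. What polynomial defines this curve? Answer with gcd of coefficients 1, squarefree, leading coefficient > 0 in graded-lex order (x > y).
x^2 + 3*x + 3*y - 1

1. Degree: a generic line meets the curve in up to 2 points, so deg p = 2.
2. Solving for integer coefficients yields p as stated.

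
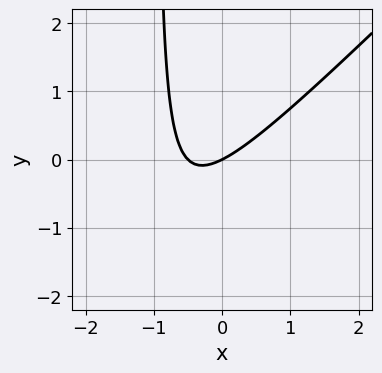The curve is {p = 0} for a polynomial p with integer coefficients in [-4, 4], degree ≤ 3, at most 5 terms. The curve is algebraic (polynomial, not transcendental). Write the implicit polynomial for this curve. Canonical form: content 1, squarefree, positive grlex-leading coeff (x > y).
(a) The degree is 2 — no degree-1 curve has this shape.
(b) From the axis intercepts and sections: it crosses the x-axis at the gridline x = 0; one y-axis crossing is at y = 0.
(c) Solving for integer coefficients yields p as stated.

2*x^2 - 2*x*y + x - 2*y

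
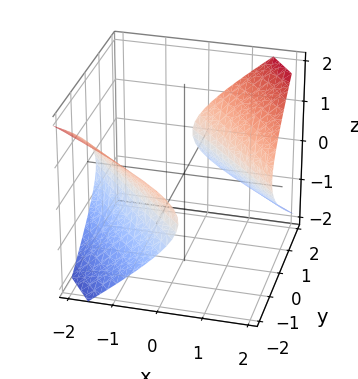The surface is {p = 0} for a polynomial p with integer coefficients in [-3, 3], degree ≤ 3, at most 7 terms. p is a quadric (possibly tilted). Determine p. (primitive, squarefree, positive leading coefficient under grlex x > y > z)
x^2 + 2*x*y + x*z + y^2 - 3*z^2 - 3

I count 2 distinct pieces.
deg p = 2.
From the visible intercepts: the surface avoids every integer z-axis point in the box.
Assembling these constraints gives the stated polynomial.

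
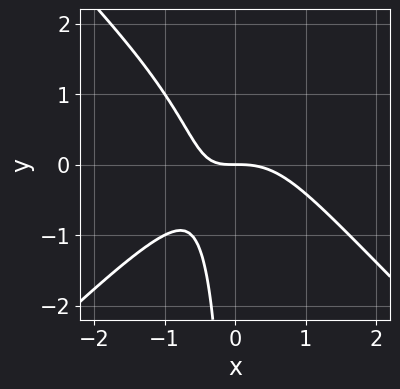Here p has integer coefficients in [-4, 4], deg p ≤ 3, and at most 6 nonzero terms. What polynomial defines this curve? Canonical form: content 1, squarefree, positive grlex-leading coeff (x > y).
The degree is 3 — no degree-2 curve has this shape.
Checking where it meets the axes: one x-axis crossing is at x = 0; it crosses the y-axis at the gridline y = 0.
The integer polynomial consistent with all of this is the stated p.

x^3 - x*y^2 + x*y + y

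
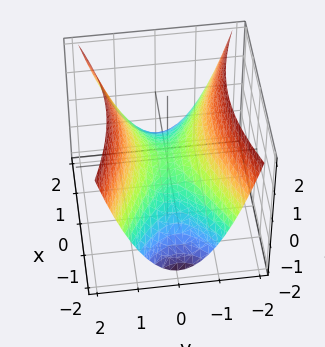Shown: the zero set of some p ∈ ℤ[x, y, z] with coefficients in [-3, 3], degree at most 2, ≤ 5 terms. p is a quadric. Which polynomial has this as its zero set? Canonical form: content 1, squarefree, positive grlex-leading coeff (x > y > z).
First, the degree is 2 — a hyperbolic paraboloid; a quadric.
Next, symmetries: mirror symmetry y ↦ −y ⇒ only even powers of y; mirror symmetry x ↦ −x ⇒ only even powers of x.
Then, checking where it meets the axes: one x-axis crossing is at x = 0; it meets the z-axis at z = 0 (among the integer gridlines); one y-axis crossing is at y = 0.
Finally, assembling these constraints gives the stated polynomial.

x^2 - 3*y^2 + 3*z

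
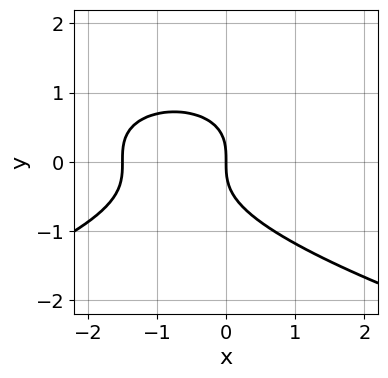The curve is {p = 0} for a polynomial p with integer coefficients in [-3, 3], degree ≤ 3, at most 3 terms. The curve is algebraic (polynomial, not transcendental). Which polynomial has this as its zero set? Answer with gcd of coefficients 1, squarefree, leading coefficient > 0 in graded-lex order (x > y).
1. The degree is 3 — the shape is more complex than any degree-2 curve.
2. Observable constraints: it meets the x-axis at x = 0 (among the integer gridlines); it crosses the y-axis at the gridline y = 0.
3. Matching integer coefficients to the picture gives p.

3*y^3 + 2*x^2 + 3*x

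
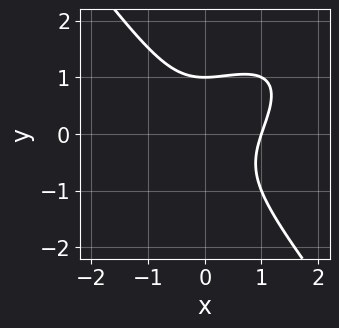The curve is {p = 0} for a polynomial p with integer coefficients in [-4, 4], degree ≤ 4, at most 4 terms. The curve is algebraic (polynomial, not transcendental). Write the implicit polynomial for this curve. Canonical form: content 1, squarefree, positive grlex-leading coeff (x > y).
x^3 - x^2*y + y^3 - 1

First, degree: no degree-2 curve has this shape, so deg p = 3.
Next, from the axis intercepts and sections: it meets the x-axis at x = 1 (among the integer gridlines); it meets the y-axis at y = 1 (among the integer gridlines).
Finally, matching integer coefficients to the picture gives p.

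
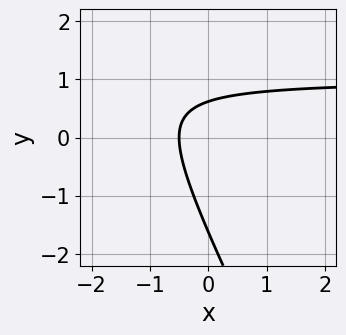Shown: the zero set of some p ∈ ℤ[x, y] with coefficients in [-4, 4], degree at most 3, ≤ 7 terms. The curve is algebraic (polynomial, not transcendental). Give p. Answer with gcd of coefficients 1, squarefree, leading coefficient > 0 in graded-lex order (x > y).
1. Degree: a generic line meets the curve in up to 2 points, so deg p = 2.
2. Matching integer coefficients to the picture gives p.

2*x*y + y^2 - 2*x + y - 1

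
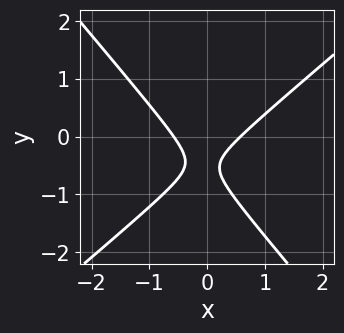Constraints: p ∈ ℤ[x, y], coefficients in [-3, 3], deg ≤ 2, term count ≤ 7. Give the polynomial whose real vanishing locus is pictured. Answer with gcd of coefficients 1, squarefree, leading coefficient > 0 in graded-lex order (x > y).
3*x^2 - x*y - 3*y^2 - 3*y - 1

(a) deg p = 2.
(b) From the axis intercepts and sections: the curve avoids every integer y-axis point in the box.
(c) Fitting integer coefficients to these (and the overall shape) gives p.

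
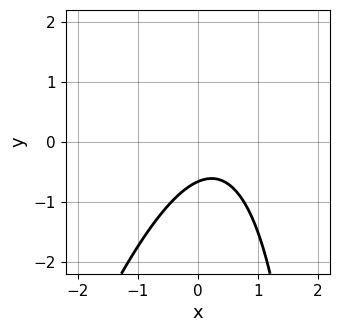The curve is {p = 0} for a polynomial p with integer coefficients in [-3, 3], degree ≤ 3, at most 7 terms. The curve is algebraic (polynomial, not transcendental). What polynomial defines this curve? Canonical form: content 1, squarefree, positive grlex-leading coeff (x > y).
3*x^2 - x*y - 2*x + 3*y + 2

deg p = 2. A generic line meets the curve in up to 2 points.
Checking where it meets the axes: the curve avoids every integer x-axis point in the box.
Solving for integer coefficients yields p as stated.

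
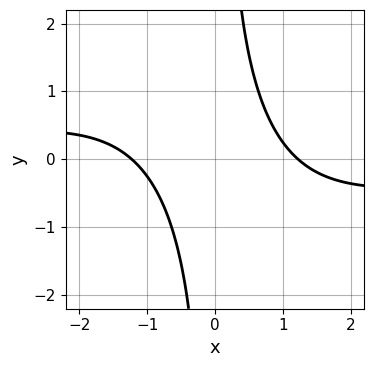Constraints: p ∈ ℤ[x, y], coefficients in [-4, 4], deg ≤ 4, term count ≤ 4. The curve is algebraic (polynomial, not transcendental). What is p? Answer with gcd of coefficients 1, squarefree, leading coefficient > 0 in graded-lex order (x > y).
deg p = 4. A generic line meets the curve in up to 4 points.
From the visible intercepts: the curve avoids every integer y-axis point in the box.
These observations pin down the coefficients.

x^3*y + 2*x^2 + 3*x*y - 3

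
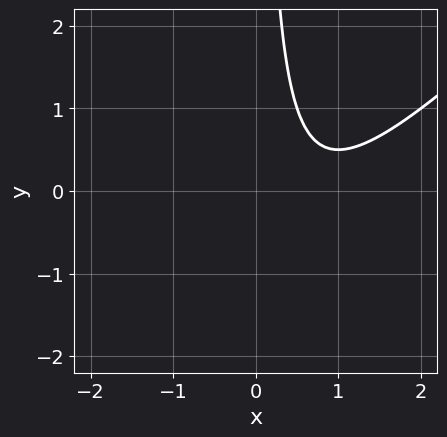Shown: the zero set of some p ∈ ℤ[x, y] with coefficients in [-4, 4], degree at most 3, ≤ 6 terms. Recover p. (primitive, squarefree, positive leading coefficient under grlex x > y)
2*x^2 - 2*x*y - 3*x + 2

deg p = 2. A generic line meets the curve in up to 2 points.
Observable constraints: it misses every integer gridline on the y-axis; the curve avoids every integer x-axis point in the box.
Solving for integer coefficients yields p as stated.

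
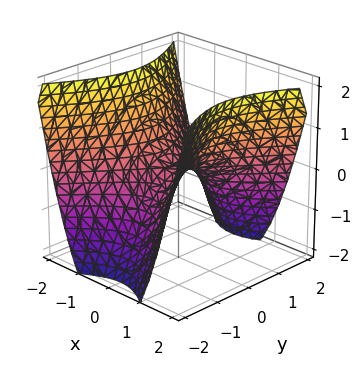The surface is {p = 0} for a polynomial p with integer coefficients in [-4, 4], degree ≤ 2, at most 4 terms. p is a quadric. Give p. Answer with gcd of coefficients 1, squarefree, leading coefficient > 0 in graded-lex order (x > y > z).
(a) deg p = 2.
(b) Symmetries: mirror symmetry x ↦ −x ⇒ only even powers of x; it's symmetric under y → −y, forcing even powers of y.
(c) Checking where it meets the axes: it meets the z-axis at z = 0 (among the integer gridlines); it crosses the y-axis at the gridline y = 0.
(d) Putting this together gives p.

3*x^2 - 2*y^2 - 3*z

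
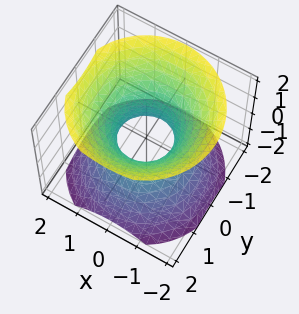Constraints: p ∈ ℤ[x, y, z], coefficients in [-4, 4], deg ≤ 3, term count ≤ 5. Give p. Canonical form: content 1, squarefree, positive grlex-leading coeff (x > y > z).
3*x^2 + 3*y^2 - 3*z^2 - 2

(a) The degree is 2 — one connected sheet with a waist; a quadric.
(b) Symmetry: the surface is invariant under rotation about z: p = q(x² + y², z); it's symmetric under z → −z, forcing even powers of z.
(c) Reading off the gridlines: the surface avoids every integer z-axis point in the box; a circular section at z = 0 has radius between 0 and 1.
(d) Solving for integer coefficients yields p as stated.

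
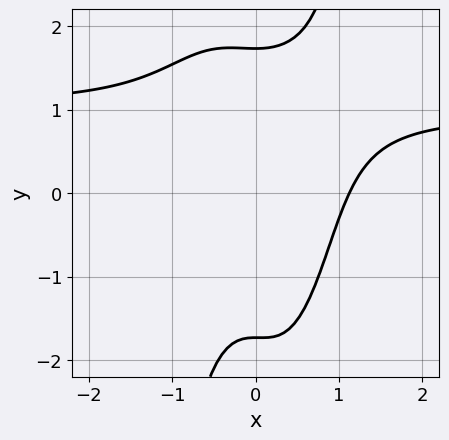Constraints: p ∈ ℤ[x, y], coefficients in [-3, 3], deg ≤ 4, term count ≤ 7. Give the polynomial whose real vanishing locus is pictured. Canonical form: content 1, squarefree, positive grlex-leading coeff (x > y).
3*x^3*y - 3*x^3 + x^2 - y^2 + 3

deg p = 4. No degree-3 curve has this shape.
Putting this together gives p.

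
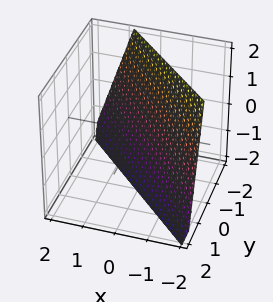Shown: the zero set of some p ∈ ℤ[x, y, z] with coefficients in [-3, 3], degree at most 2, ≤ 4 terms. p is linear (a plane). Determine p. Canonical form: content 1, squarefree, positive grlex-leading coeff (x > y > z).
1. The degree is 1 — every cross-section is a straight line — this is a plane.
2. Checking where it meets the axes: one z-axis crossing is at z = -2.
3. These observations pin down the coefficients.

3*x + 3*y + z + 2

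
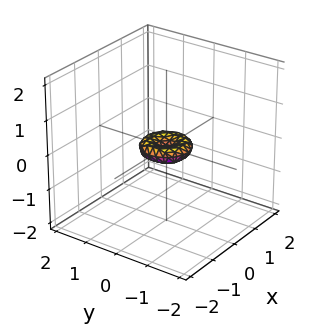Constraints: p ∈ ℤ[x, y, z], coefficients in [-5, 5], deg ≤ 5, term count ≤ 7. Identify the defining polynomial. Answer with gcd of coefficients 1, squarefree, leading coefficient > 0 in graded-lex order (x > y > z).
2*x^4 + 4*x^2*y^2 + 2*y^4 - x^2 - y^2 + 3*z^2

1. The degree is 4 — the shape is more complex than any degree-3 surface.
2. Symmetry: the z-axis is an axis of rotation, so x and y enter only as x² + y².
3. Against the integer gridlines: it meets the x-axis at x = 0 (among the integer gridlines); it meets the y-axis at y = 0 (among the integer gridlines); a circular section at z = 0 has radius between 0 and 1; it meets the z-axis at z = 0 (among the integer gridlines).
4. Matching integer coefficients to the picture gives p.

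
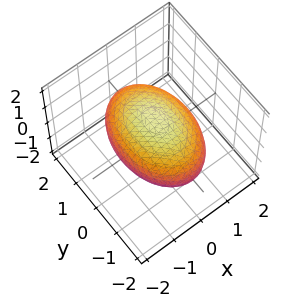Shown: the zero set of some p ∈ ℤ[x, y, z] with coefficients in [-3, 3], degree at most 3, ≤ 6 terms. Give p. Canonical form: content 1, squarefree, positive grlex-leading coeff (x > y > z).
2*x^2 + y^2 + 3*z^2 - 3

(a) Degree: a closed, bounded, convex surface; a quadric, so deg p = 2.
(b) Symmetries: the x ↦ −x reflection is a symmetry, so x appears only in even powers; mirror symmetry y ↦ −y ⇒ only even powers of y; mirror symmetry z ↦ −z ⇒ only even powers of z.
(c) From the visible intercepts: among the integer gridlines, it crosses the z-axis at z ∈ {-1, 1}.
(d) Matching integer coefficients to the picture gives p.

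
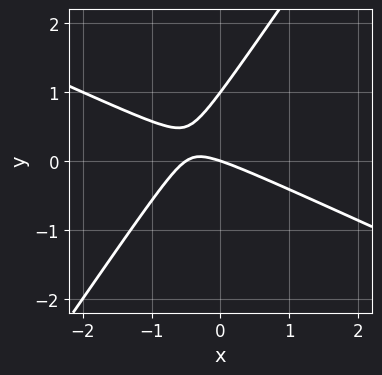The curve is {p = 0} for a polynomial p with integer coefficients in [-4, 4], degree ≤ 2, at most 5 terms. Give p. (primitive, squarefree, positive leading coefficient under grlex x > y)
(a) deg p = 2. A generic line meets the curve in up to 2 points.
(b) Observable constraints: one x-axis crossing is at x = 0; among the integer gridlines, it crosses the y-axis at y ∈ {0, 1}.
(c) The integer polynomial consistent with all of this is the stated p.

2*x^2 + 3*x*y - 3*y^2 + x + 3*y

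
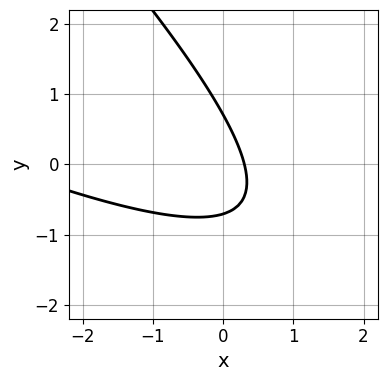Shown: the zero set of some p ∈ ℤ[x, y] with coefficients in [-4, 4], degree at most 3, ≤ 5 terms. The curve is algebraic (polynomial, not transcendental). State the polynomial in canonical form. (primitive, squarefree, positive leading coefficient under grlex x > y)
The degree is 2 — no degree-1 curve has this shape.
The integer polynomial consistent with all of this is the stated p.

x^2 + 3*x*y + 2*y^2 + 3*x - 1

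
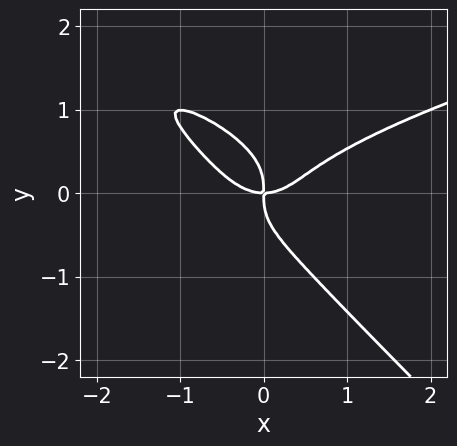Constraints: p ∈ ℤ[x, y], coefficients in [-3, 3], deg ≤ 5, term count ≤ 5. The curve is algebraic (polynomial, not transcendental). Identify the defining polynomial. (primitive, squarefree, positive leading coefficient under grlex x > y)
Degree: a generic line meets the curve in up to 4 points, so deg p = 4.
From the visible intercepts: it meets the y-axis at y = 0 (among the integer gridlines); it meets the x-axis at x = 0 (among the integer gridlines).
Putting this together gives p.

2*x*y^3 + 2*y^4 - x^3 + x*y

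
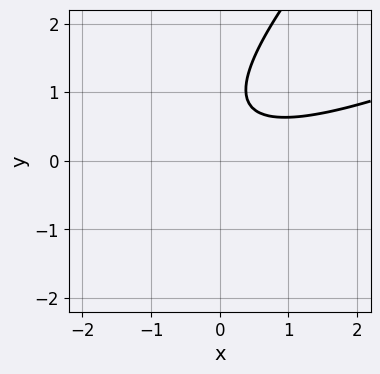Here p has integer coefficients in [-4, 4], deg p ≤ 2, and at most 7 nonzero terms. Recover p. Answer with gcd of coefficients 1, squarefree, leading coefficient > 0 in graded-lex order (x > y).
x^2 - 3*x*y + 2*y^2 - 3*y + 2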